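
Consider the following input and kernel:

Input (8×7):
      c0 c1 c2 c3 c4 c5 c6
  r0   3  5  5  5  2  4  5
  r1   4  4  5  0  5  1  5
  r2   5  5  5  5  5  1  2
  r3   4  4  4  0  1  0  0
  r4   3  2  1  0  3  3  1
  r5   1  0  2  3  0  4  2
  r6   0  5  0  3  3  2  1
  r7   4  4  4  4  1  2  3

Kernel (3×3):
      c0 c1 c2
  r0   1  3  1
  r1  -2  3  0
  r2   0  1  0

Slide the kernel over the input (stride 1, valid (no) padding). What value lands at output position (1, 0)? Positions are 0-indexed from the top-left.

30

The receptive field on the input at this output position is [4 4 5 / 5 5 5 / 4 4 4]. Elementwise product with the kernel and sum: 4·1 + 4·3 + 5·1 + 5·-2 + 5·3 + 4·1.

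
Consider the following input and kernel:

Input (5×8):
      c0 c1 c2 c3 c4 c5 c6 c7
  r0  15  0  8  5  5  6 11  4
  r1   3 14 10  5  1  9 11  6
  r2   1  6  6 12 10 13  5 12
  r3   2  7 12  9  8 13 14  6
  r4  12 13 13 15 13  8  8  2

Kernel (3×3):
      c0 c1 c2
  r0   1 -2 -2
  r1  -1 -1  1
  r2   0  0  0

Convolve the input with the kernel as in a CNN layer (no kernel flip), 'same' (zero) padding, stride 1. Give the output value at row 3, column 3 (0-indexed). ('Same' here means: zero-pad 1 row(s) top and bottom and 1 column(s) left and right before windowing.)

The receptive field on the zero-padded input at this output position is [6 12 10 / 12 9 8 / 13 15 13]. Elementwise product with the kernel and sum: 6·1 + 12·-2 + 10·-2 + 12·-1 + 9·-1 + 8·1.

-51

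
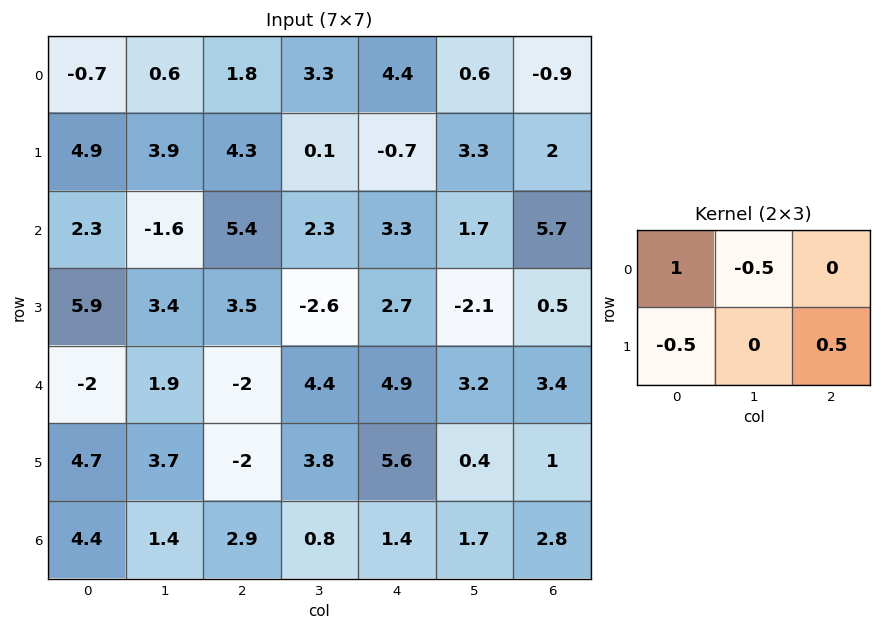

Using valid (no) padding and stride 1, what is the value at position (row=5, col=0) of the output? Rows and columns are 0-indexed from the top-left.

2.1

The receptive field on the input at this output position is [4.7 3.7 -2 / 4.4 1.4 2.9]. Elementwise product with the kernel and sum: 4.7·1 + 3.7·-0.5 + 4.4·-0.5 + 2.9·0.5.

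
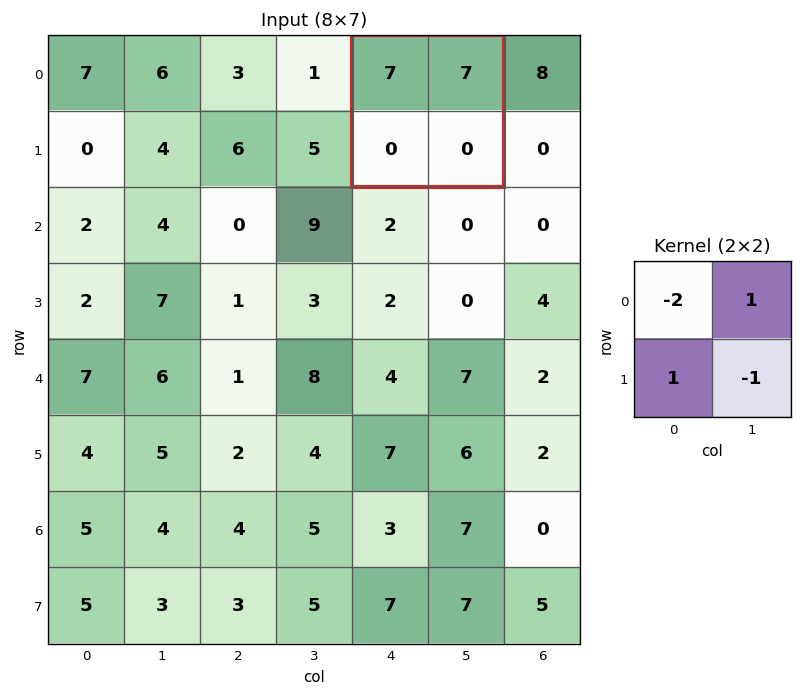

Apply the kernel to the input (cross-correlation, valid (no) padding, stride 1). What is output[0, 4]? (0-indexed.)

The receptive field on the input at this output position is [7 7 / 0 0]. Elementwise product with the kernel and sum: 7·-2 + 7·1 + 0·1 + 0·-1.

-7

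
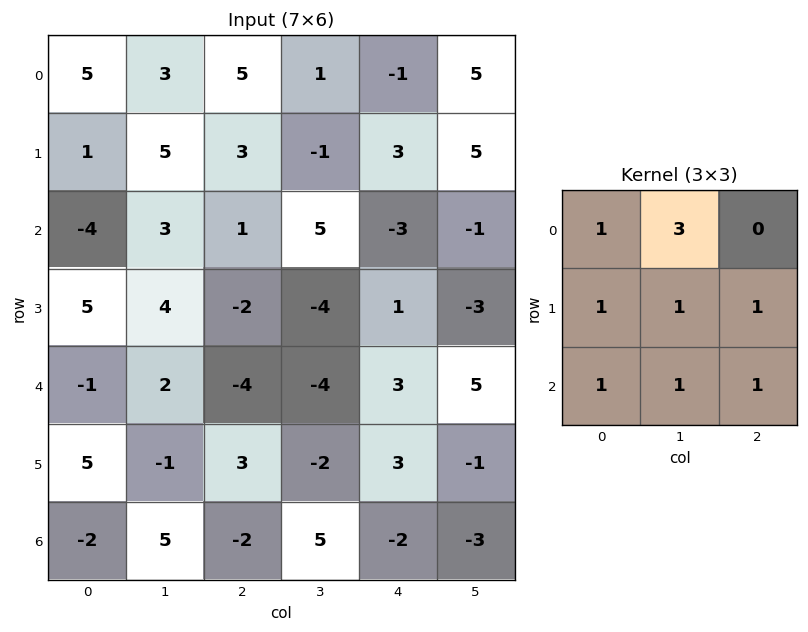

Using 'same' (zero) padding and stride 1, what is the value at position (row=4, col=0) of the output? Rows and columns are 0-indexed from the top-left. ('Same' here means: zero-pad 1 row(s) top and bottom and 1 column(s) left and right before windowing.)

20

The receptive field on the zero-padded input at this output position is [0 5 4 / 0 -1 2 / 0 5 -1]. Elementwise product with the kernel and sum: 0·1 + 5·3 + 0·1 + -1·1 + 2·1 + 0·1 + 5·1 + -1·1.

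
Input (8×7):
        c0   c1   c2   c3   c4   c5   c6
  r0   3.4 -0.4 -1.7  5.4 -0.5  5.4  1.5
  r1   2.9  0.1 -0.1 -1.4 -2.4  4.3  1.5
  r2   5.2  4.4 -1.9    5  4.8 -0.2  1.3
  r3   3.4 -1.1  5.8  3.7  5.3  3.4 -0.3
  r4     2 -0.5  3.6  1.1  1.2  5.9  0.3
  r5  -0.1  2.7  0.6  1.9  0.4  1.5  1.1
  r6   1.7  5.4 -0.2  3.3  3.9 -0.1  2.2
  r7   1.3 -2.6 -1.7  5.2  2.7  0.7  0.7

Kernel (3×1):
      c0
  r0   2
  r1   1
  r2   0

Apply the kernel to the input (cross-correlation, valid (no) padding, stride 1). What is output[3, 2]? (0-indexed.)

The receptive field on the input at this output position is [5.8 / 3.6 / 0.6]. Elementwise product with the kernel and sum: 5.8·2 + 3.6·1.

15.2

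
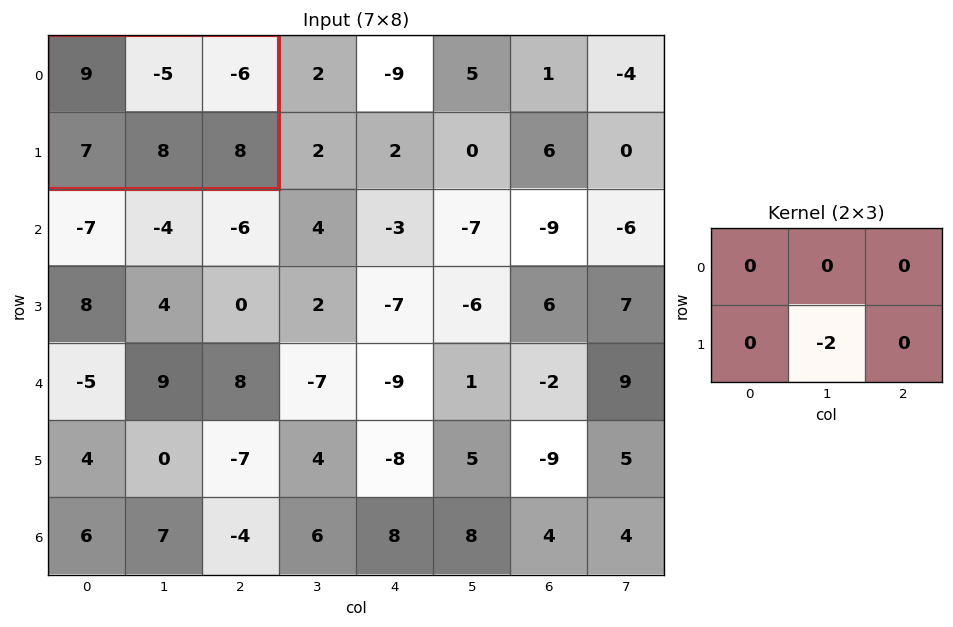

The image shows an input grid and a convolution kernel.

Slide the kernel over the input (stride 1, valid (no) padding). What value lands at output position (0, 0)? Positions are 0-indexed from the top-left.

The receptive field on the input at this output position is [9 -5 -6 / 7 8 8]. Elementwise product with the kernel and sum: 8·-2.

-16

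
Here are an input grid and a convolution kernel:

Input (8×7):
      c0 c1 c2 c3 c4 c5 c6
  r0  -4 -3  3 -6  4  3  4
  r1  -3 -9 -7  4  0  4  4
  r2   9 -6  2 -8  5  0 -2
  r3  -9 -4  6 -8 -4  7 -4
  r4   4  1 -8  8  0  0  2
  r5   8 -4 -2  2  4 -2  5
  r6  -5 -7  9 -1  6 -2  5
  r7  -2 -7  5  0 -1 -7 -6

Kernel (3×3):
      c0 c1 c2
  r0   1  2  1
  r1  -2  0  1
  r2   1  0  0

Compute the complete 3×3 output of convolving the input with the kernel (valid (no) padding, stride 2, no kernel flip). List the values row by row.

1 11 23
27 -33 7
-25 25 5

Output[0,0]: The receptive field on the input at this output position is [-4 -3 3 / -3 -9 -7 / 9 -6 2]. Elementwise product with the kernel and sum: -4·1 + -3·2 + 3·1 + -3·-2 + -7·1 + 9·1.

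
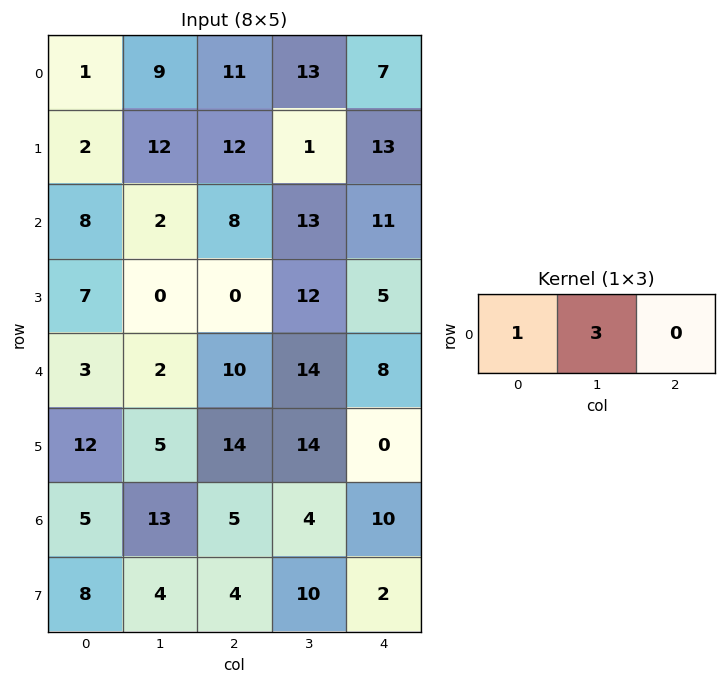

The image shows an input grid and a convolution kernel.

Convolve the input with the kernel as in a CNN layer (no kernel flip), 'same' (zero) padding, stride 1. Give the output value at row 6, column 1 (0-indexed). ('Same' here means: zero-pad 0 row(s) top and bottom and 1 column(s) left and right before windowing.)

44

The receptive field on the zero-padded input at this output position is [5 13 5]. Elementwise product with the kernel and sum: 5·1 + 13·3.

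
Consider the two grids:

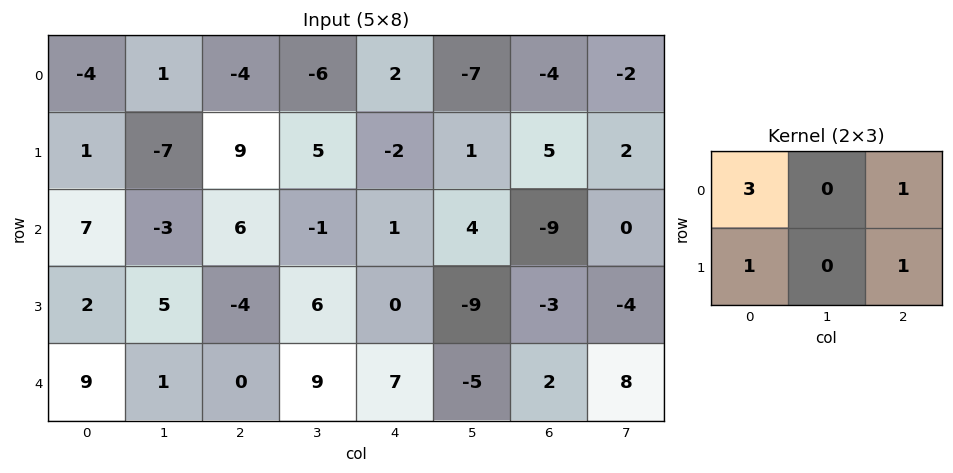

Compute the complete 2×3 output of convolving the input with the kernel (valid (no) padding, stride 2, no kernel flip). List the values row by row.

Output[0,0]: The receptive field on the input at this output position is [-4 1 -4 / 1 -7 9]. Elementwise product with the kernel and sum: -4·3 + -4·1 + 1·1 + 9·1.

-6 -3 5
25 15 -9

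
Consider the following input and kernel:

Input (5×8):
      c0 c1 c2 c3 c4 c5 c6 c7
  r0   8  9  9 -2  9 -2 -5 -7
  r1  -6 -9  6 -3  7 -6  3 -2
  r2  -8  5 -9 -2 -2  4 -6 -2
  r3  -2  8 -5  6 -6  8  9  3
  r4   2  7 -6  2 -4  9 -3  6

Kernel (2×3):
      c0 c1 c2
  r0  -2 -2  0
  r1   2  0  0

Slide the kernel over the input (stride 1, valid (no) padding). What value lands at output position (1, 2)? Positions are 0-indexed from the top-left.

The receptive field on the input at this output position is [6 -3 7 / -9 -2 -2]. Elementwise product with the kernel and sum: 6·-2 + -3·-2 + -9·2.

-24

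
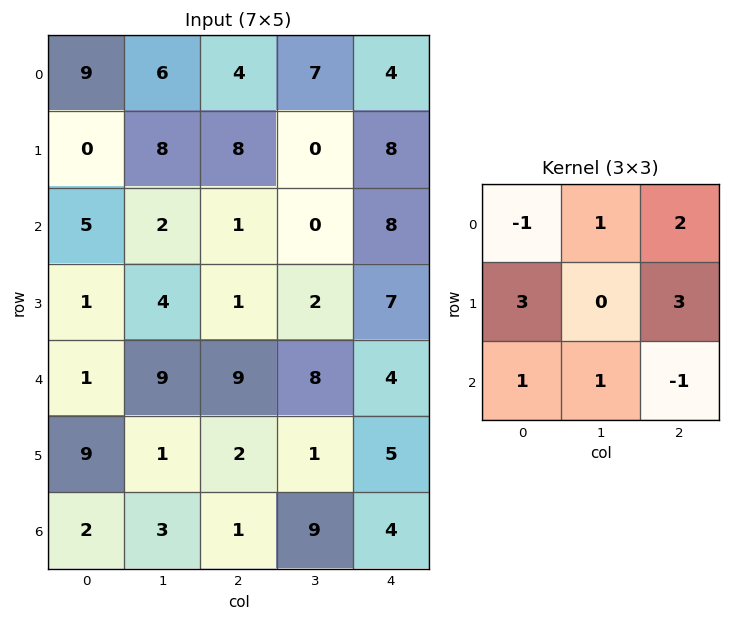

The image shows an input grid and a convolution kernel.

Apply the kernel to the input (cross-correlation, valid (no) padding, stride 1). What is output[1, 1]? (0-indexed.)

9

The receptive field on the input at this output position is [8 8 0 / 2 1 0 / 4 1 2]. Elementwise product with the kernel and sum: 8·-1 + 8·1 + 0·2 + 2·3 + 0·3 + 4·1 + 1·1 + 2·-1.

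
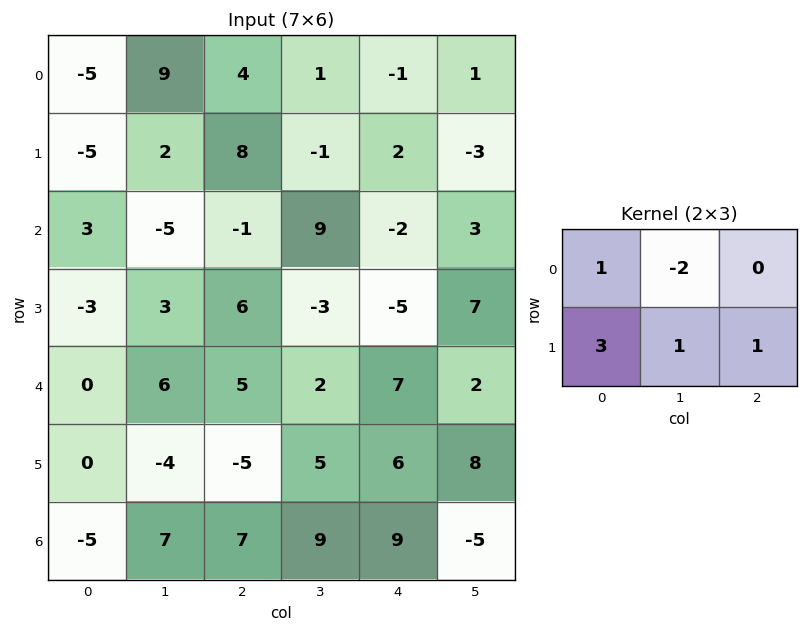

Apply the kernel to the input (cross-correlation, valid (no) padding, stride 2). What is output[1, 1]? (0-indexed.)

The receptive field on the input at this output position is [-1 9 -2 / 6 -3 -5]. Elementwise product with the kernel and sum: -1·1 + 9·-2 + 6·3 + -3·1 + -5·1.

-9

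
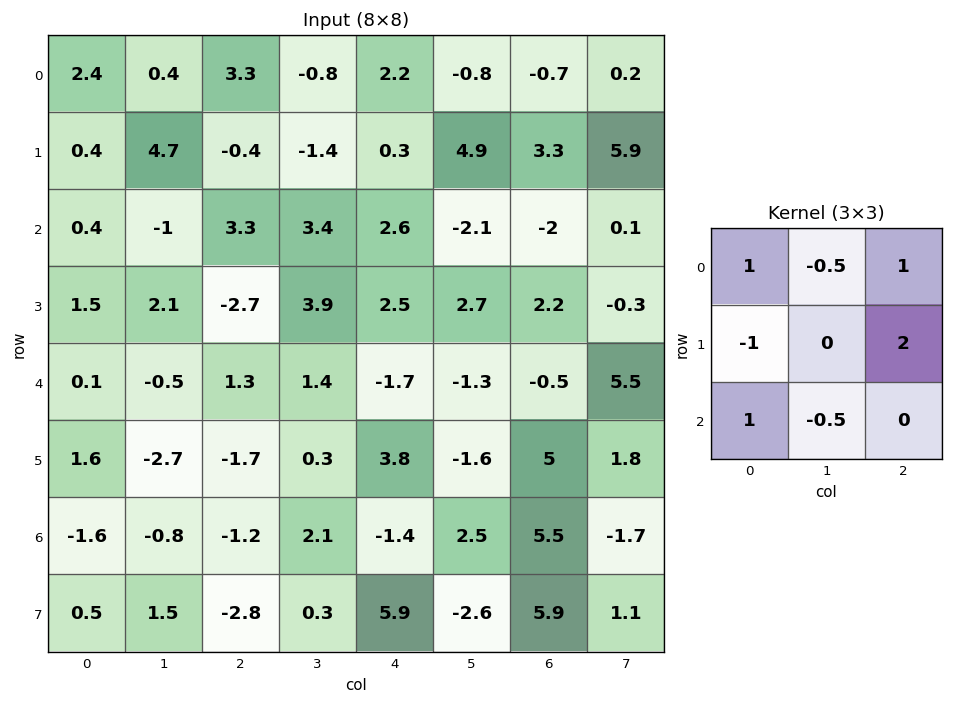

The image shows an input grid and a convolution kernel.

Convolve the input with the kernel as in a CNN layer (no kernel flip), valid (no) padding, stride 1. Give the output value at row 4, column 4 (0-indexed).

The receptive field on the input at this output position is [-1.7 -1.3 -0.5 / 3.8 -1.6 5 / -1.4 2.5 5.5]. Elementwise product with the kernel and sum: -1.7·1 + -1.3·-0.5 + -0.5·1 + 3.8·-1 + 5·2 + -1.4·1 + 2.5·-0.5.

2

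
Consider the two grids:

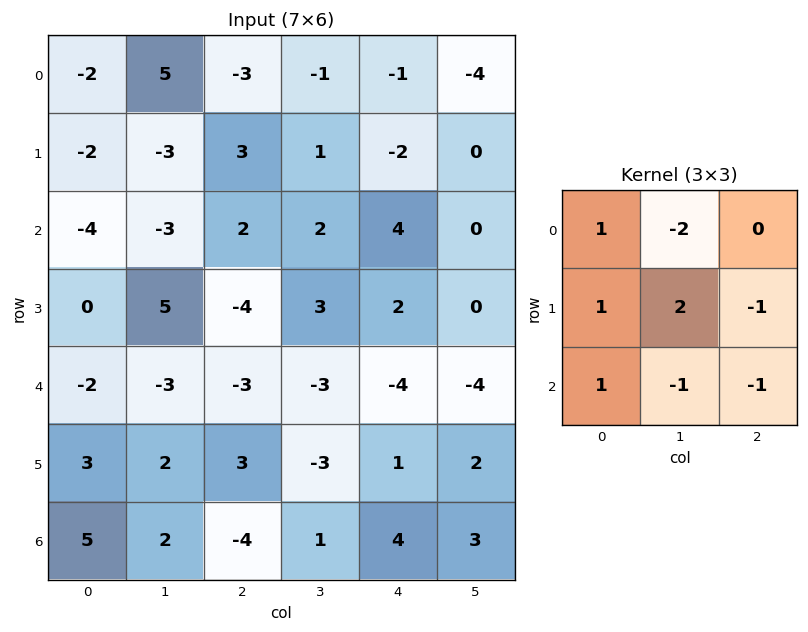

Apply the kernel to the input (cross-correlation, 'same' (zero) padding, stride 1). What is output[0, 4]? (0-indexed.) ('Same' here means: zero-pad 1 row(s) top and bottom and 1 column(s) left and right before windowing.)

The receptive field on the zero-padded input at this output position is [0 0 0 / -1 -1 -4 / 1 -2 0]. Elementwise product with the kernel and sum: 0·1 + 0·-2 + -1·1 + -1·2 + -4·-1 + 1·1 + -2·-1 + 0·-1.

4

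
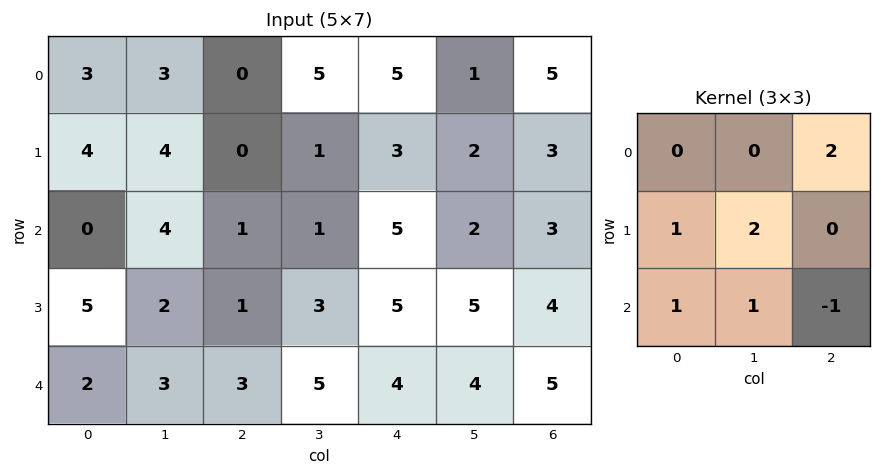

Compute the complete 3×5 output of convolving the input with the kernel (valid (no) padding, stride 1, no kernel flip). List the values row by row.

Output[0,0]: The receptive field on the input at this output position is [3 3 0 / 4 4 0 / 0 4 1]. Elementwise product with the kernel and sum: 0·2 + 4·1 + 4·2 + 0·1 + 4·1 + 1·-1.
Output[0,1]: The receptive field on the input at this output position is [3 0 5 / 4 0 1 / 4 1 1]. Elementwise product with the kernel and sum: 5·2 + 4·1 + 0·2 + 4·1 + 1·1 + 1·-1.

15 18 9 13 21
14 8 8 18 21
13 7 21 22 24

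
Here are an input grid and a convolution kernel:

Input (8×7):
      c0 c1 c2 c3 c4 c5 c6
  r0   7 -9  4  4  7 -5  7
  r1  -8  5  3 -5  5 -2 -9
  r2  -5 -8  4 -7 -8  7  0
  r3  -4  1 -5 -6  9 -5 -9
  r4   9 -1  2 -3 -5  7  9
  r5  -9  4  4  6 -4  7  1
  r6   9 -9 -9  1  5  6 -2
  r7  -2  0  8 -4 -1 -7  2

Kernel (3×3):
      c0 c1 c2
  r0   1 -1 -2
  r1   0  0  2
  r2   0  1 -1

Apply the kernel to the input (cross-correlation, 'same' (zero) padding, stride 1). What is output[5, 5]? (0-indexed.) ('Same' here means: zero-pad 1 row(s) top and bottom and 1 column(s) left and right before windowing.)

The receptive field on the zero-padded input at this output position is [-5 7 9 / -4 7 1 / 5 6 -2]. Elementwise product with the kernel and sum: -5·1 + 7·-1 + 9·-2 + 1·2 + 6·1 + -2·-1.

-20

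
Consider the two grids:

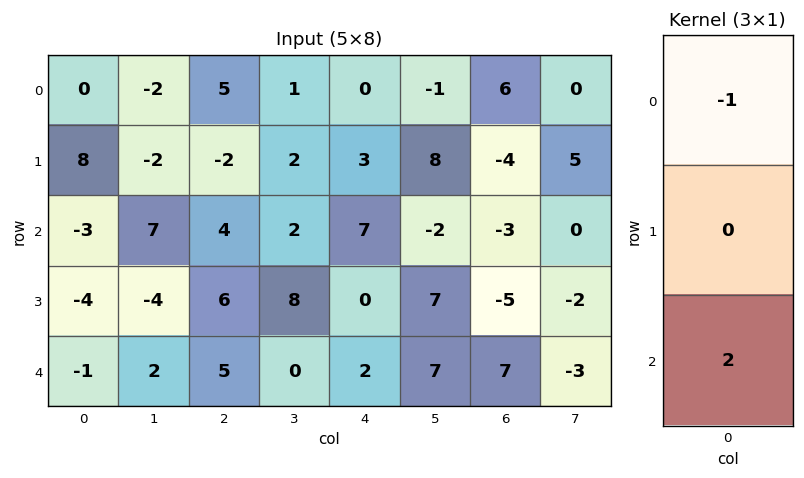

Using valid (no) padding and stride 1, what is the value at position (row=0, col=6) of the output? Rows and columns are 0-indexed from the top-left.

The receptive field on the input at this output position is [6 / -4 / -3]. Elementwise product with the kernel and sum: 6·-1 + -3·2.

-12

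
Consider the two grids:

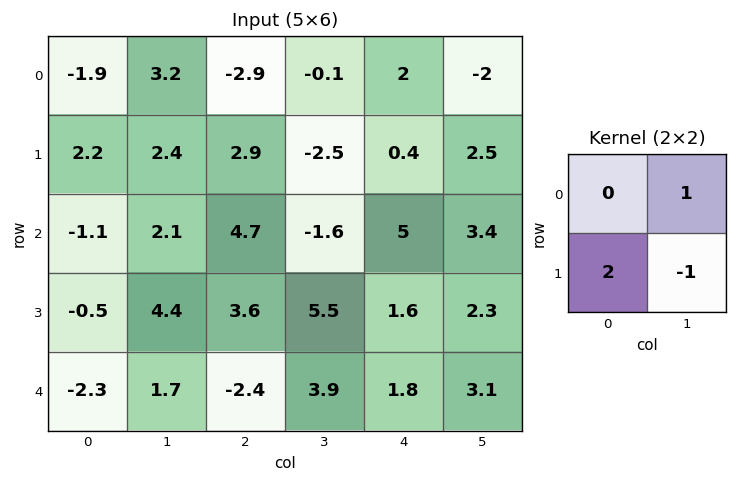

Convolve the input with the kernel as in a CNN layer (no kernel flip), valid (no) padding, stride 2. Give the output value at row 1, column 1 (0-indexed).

0.1

The receptive field on the input at this output position is [4.7 -1.6 / 3.6 5.5]. Elementwise product with the kernel and sum: -1.6·1 + 3.6·2 + 5.5·-1.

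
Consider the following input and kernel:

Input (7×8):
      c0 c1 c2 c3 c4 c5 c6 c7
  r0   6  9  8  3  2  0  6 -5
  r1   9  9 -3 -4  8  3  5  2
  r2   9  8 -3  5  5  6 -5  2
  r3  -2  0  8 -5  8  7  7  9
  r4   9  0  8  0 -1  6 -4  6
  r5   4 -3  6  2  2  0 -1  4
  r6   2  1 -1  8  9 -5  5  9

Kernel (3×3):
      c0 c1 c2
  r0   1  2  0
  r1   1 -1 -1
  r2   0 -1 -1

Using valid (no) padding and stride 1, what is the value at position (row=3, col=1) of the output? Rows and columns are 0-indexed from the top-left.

0

The receptive field on the input at this output position is [0 8 -5 / 0 8 0 / -3 6 2]. Elementwise product with the kernel and sum: 0·1 + 8·2 + 0·1 + 8·-1 + 0·-1 + 6·-1 + 2·-1.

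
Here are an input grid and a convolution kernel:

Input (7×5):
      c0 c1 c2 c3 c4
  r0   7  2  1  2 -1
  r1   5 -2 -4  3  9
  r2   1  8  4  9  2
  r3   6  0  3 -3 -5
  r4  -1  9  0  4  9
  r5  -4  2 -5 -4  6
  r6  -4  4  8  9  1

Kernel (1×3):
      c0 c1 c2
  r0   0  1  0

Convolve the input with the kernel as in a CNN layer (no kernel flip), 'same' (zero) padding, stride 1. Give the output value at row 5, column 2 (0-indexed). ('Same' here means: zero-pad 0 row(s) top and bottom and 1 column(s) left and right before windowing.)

The receptive field on the zero-padded input at this output position is [2 -5 -4]. Elementwise product with the kernel and sum: -5·1.

-5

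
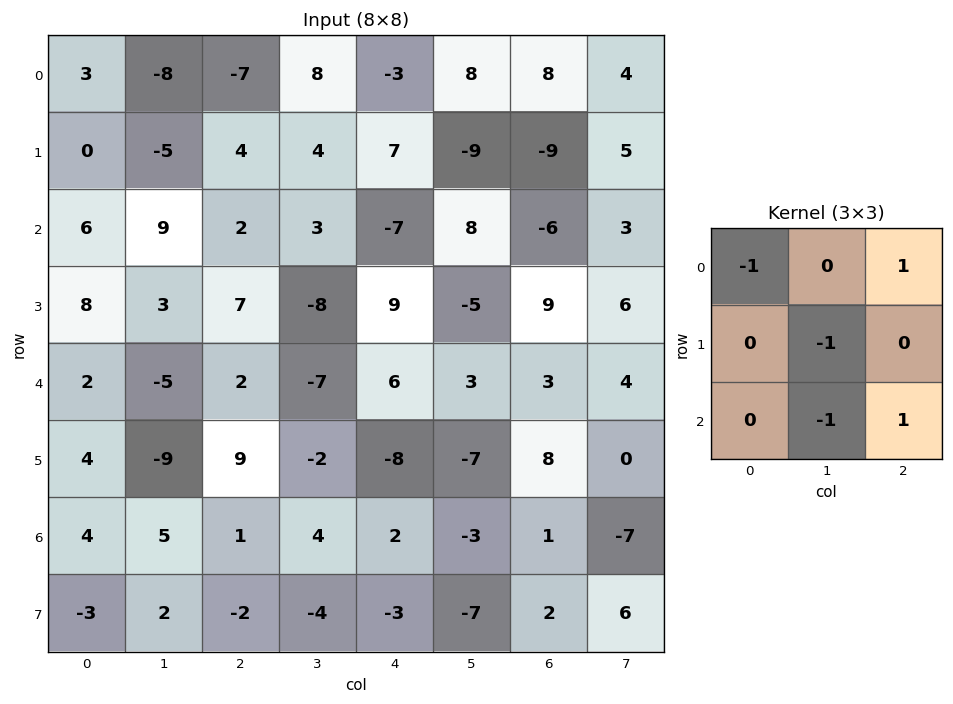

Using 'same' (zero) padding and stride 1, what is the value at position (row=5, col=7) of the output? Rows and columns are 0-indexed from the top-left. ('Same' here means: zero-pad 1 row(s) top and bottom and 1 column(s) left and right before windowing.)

The receptive field on the zero-padded input at this output position is [3 4 0 / 8 0 0 / 1 -7 0]. Elementwise product with the kernel and sum: 3·-1 + 0·1 + 0·-1 + -7·-1 + 0·1.

4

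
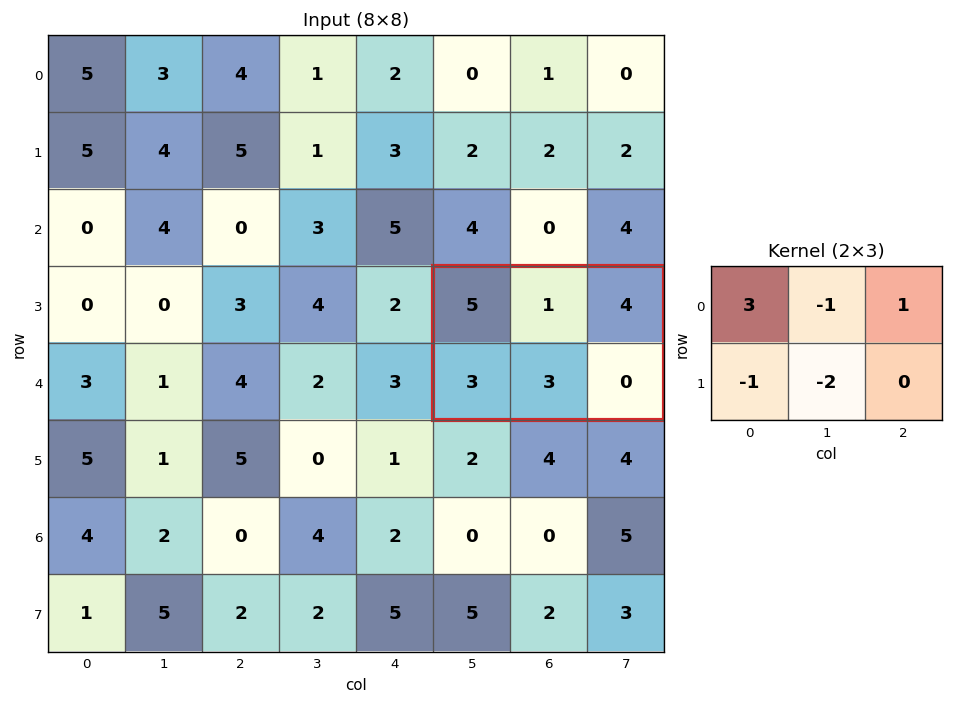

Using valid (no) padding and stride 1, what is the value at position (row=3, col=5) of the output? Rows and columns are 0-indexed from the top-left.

9

The receptive field on the input at this output position is [5 1 4 / 3 3 0]. Elementwise product with the kernel and sum: 5·3 + 1·-1 + 4·1 + 3·-1 + 3·-2.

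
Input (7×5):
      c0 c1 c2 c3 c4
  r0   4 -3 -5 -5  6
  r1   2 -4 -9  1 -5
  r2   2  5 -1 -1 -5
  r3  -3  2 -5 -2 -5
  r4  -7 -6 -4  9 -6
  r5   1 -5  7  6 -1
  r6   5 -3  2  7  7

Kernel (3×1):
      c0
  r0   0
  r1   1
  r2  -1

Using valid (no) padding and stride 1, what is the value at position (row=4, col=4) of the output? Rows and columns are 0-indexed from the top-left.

The receptive field on the input at this output position is [-6 / -1 / 7]. Elementwise product with the kernel and sum: -1·1 + 7·-1.

-8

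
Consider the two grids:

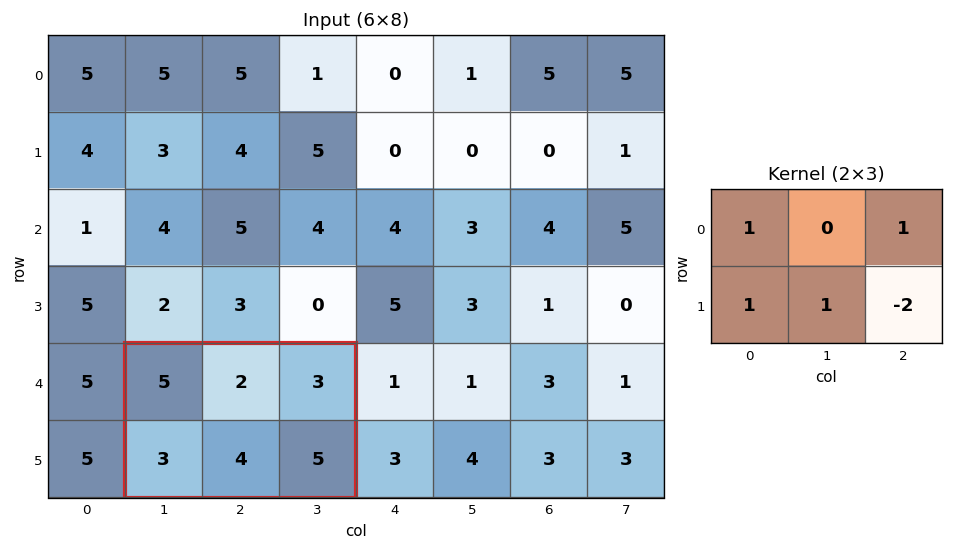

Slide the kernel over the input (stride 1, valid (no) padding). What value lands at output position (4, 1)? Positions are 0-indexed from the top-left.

The receptive field on the input at this output position is [5 2 3 / 3 4 5]. Elementwise product with the kernel and sum: 5·1 + 3·1 + 3·1 + 4·1 + 5·-2.

5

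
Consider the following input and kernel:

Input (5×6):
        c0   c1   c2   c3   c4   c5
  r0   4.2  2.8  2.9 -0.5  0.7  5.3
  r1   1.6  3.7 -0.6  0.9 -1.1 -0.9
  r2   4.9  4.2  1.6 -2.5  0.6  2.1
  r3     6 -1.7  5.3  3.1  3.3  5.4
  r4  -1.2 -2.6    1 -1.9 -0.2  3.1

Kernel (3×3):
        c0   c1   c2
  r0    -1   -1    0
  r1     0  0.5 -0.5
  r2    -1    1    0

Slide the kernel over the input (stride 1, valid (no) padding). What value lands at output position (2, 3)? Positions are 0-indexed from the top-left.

The receptive field on the input at this output position is [-2.5 0.6 2.1 / 3.1 3.3 5.4 / -1.9 -0.2 3.1]. Elementwise product with the kernel and sum: -2.5·-1 + 0.6·-1 + 3.3·0.5 + 5.4·-0.5 + -1.9·-1 + -0.2·1.

2.55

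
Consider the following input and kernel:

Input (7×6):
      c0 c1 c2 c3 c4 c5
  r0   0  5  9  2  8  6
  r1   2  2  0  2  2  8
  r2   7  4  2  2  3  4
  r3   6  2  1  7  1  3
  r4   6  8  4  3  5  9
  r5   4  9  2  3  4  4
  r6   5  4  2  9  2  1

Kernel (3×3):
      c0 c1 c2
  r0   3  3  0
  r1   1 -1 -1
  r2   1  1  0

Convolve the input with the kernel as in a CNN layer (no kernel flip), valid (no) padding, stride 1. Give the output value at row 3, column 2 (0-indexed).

25

The receptive field on the input at this output position is [1 7 1 / 4 3 5 / 2 3 4]. Elementwise product with the kernel and sum: 1·3 + 7·3 + 4·1 + 3·-1 + 5·-1 + 2·1 + 3·1.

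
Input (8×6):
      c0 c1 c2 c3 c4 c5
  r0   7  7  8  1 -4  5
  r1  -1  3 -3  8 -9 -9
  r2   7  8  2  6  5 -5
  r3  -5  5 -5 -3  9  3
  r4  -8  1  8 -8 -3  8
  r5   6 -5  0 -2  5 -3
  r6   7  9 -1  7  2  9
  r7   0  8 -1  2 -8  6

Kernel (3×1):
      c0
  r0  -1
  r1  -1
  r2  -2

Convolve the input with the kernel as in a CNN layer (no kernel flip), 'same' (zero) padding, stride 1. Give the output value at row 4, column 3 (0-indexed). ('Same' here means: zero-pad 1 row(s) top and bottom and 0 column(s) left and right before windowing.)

15

The receptive field on the zero-padded input at this output position is [-3 / -8 / -2]. Elementwise product with the kernel and sum: -3·-1 + -8·-1 + -2·-2.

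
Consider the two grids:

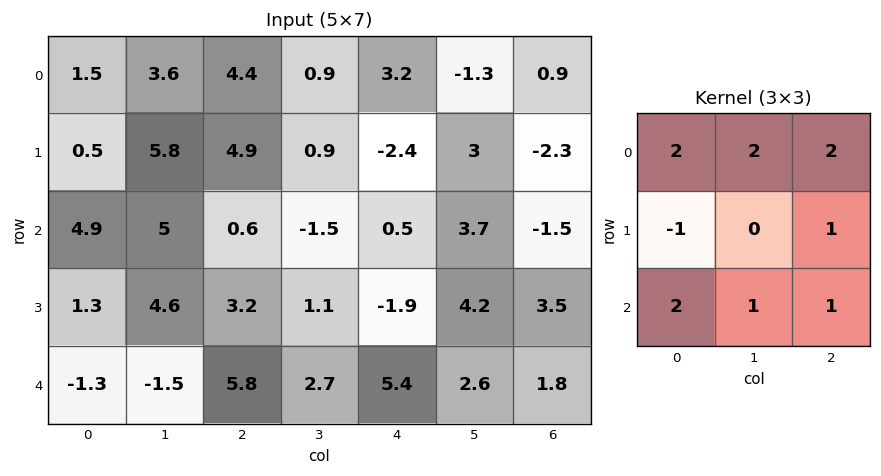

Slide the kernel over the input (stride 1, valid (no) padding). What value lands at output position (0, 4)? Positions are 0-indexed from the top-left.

8.9

The receptive field on the input at this output position is [3.2 -1.3 0.9 / -2.4 3 -2.3 / 0.5 3.7 -1.5]. Elementwise product with the kernel and sum: 3.2·2 + -1.3·2 + 0.9·2 + -2.4·-1 + -2.3·1 + 0.5·2 + 3.7·1 + -1.5·1.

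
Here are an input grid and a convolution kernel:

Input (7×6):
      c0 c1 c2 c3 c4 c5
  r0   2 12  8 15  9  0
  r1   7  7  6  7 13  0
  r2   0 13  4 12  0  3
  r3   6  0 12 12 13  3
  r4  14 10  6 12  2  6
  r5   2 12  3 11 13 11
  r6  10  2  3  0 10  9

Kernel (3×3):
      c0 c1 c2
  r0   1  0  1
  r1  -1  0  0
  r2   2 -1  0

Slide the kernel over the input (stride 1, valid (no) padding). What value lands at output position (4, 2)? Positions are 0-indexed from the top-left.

The receptive field on the input at this output position is [6 12 2 / 3 11 13 / 3 0 10]. Elementwise product with the kernel and sum: 6·1 + 2·1 + 3·-1 + 3·2 + 0·-1.

11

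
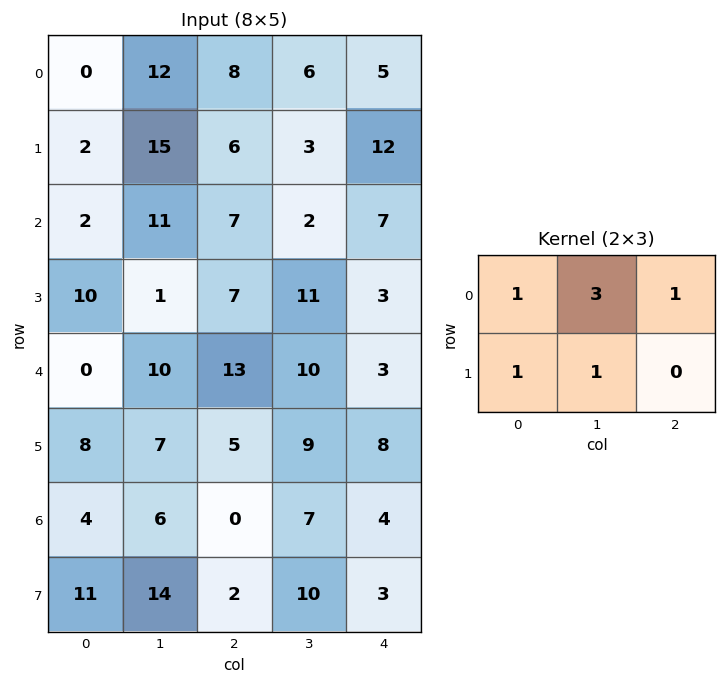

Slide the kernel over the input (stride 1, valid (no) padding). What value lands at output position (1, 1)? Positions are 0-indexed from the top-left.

54

The receptive field on the input at this output position is [15 6 3 / 11 7 2]. Elementwise product with the kernel and sum: 15·1 + 6·3 + 3·1 + 11·1 + 7·1.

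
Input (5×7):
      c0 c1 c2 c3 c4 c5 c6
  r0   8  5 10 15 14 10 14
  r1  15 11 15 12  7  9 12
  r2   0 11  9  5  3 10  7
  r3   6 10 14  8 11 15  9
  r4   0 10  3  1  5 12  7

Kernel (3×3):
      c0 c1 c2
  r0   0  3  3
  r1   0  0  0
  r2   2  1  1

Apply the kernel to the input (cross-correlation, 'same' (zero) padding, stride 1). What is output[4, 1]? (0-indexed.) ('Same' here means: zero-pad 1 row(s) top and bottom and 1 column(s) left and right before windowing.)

72

The receptive field on the zero-padded input at this output position is [6 10 14 / 0 10 3 / 0 0 0]. Elementwise product with the kernel and sum: 10·3 + 14·3 + 0·2 + 0·1 + 0·1.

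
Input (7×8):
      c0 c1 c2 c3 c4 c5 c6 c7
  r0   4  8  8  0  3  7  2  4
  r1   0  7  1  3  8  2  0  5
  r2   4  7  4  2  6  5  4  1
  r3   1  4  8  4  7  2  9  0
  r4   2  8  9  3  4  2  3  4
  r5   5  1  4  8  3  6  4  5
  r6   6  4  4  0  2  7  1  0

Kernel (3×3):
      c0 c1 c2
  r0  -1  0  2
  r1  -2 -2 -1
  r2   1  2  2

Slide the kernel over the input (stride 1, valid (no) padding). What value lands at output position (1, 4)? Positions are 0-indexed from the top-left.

The receptive field on the input at this output position is [8 2 0 / 6 5 4 / 7 2 9]. Elementwise product with the kernel and sum: 8·-1 + 0·2 + 6·-2 + 5·-2 + 4·-1 + 7·1 + 2·2 + 9·2.

-5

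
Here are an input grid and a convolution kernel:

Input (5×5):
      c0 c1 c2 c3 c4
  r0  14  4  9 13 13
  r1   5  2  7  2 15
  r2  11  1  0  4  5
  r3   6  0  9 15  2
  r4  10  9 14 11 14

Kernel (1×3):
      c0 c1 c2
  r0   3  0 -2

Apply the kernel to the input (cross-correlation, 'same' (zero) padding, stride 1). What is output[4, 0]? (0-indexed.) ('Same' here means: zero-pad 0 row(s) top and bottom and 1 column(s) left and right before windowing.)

-18

The receptive field on the zero-padded input at this output position is [0 10 9]. Elementwise product with the kernel and sum: 0·3 + 9·-2.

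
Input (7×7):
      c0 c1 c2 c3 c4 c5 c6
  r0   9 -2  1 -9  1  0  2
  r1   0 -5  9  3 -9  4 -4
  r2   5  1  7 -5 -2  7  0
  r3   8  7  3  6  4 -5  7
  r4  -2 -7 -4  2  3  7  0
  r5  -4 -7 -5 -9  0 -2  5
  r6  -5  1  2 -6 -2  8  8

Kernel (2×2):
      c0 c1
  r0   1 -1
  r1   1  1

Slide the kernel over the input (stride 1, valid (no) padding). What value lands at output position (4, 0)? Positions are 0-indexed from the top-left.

The receptive field on the input at this output position is [-2 -7 / -4 -7]. Elementwise product with the kernel and sum: -2·1 + -7·-1 + -4·1 + -7·1.

-6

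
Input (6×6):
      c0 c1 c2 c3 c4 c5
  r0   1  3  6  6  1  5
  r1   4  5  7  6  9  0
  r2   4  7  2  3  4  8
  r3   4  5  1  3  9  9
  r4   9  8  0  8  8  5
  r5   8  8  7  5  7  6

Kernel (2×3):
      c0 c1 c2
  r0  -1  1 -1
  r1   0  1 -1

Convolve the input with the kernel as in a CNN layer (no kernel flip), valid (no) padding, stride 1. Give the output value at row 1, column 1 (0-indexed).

The receptive field on the input at this output position is [5 7 6 / 7 2 3]. Elementwise product with the kernel and sum: 5·-1 + 7·1 + 6·-1 + 2·1 + 3·-1.

-5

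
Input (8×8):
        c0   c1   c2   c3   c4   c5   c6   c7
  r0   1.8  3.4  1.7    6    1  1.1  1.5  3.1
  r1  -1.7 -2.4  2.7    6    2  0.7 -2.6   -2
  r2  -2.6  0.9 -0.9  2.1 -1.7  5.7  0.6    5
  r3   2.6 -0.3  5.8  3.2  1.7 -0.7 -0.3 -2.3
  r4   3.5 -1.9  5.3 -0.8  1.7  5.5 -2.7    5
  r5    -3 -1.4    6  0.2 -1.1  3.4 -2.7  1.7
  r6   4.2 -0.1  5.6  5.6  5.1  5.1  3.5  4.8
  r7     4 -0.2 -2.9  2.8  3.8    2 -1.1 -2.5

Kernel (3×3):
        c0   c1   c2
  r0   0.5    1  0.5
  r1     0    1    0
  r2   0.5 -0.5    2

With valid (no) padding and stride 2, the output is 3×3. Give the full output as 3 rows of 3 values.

Output[0,0]: The receptive field on the input at this output position is [1.8 3.4 1.7 / -1.7 -2.4 2.7 / -2.6 0.9 -0.9]. Elementwise product with the kernel and sum: 1.8·0.5 + 3.4·1 + 1.7·0.5 + -2.4·1 + -2.6·0.5 + 0.9·-0.5 + -0.9·2.
Output[0,1]: The receptive field on the input at this output position is [1.7 6 1 / 2.7 6 2 / -0.9 2.1 -1.7]. Elementwise product with the kernel and sum: 1.7·0.5 + 6·1 + 1·0.5 + 6·1 + -0.9·0.5 + 2.1·-0.5 + -1.7·2.

-0.8 8.45 0.55
12.15 10.45 -2.85
14.45 13.1 15.4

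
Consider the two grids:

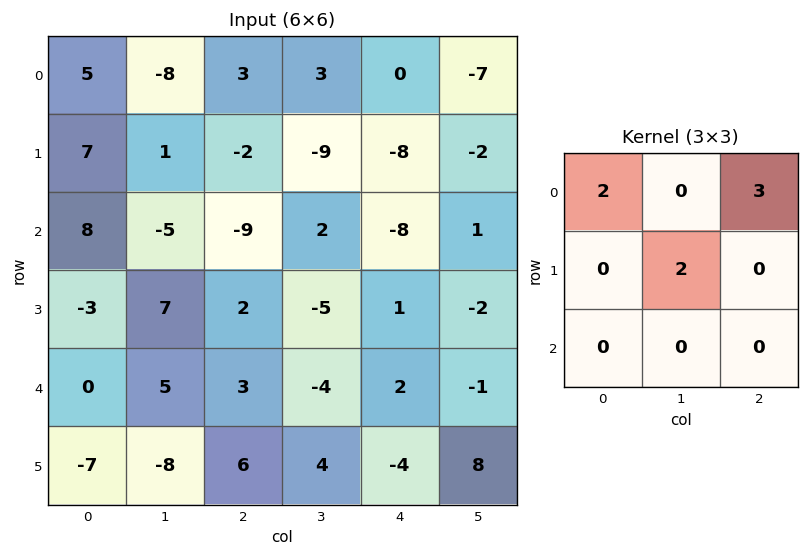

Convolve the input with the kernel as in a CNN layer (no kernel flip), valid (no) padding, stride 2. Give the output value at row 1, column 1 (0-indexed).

-52

The receptive field on the input at this output position is [-9 2 -8 / 2 -5 1 / 3 -4 2]. Elementwise product with the kernel and sum: -9·2 + -8·3 + -5·2.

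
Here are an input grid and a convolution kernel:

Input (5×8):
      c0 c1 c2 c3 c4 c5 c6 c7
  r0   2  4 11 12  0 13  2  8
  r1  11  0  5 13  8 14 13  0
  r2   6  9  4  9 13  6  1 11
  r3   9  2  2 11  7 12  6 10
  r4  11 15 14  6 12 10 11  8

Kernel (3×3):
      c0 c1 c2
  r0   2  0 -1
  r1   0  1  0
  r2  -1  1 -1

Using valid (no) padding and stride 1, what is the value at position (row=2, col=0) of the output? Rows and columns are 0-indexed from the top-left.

The receptive field on the input at this output position is [6 9 4 / 9 2 2 / 11 15 14]. Elementwise product with the kernel and sum: 6·2 + 4·-1 + 2·1 + 11·-1 + 15·1 + 14·-1.

0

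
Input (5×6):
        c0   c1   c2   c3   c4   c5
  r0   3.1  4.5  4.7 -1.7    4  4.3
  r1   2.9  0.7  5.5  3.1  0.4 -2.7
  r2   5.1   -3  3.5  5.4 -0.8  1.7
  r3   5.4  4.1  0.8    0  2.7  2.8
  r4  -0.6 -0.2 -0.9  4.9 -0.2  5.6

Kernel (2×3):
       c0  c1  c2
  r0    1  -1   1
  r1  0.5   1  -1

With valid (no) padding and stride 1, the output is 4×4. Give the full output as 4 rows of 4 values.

-0.05 0.85 15.85 3.25
3.75 -5.1 10.75 0.2
17.6 1.75 -5 7.8
2.5 -2.6 8.15 -3.25

Output[0,0]: The receptive field on the input at this output position is [3.1 4.5 4.7 / 2.9 0.7 5.5]. Elementwise product with the kernel and sum: 3.1·1 + 4.5·-1 + 4.7·1 + 2.9·0.5 + 0.7·1 + 5.5·-1.
Output[0,1]: The receptive field on the input at this output position is [4.5 4.7 -1.7 / 0.7 5.5 3.1]. Elementwise product with the kernel and sum: 4.5·1 + 4.7·-1 + -1.7·1 + 0.7·0.5 + 5.5·1 + 3.1·-1.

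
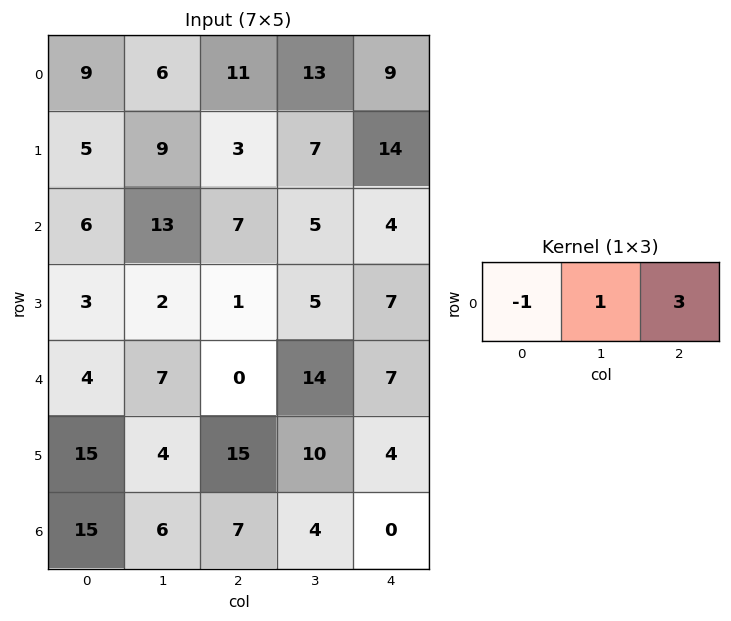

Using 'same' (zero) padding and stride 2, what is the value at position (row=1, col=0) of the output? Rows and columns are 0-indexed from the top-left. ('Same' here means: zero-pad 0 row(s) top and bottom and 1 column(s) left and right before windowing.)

45

The receptive field on the zero-padded input at this output position is [0 6 13]. Elementwise product with the kernel and sum: 0·-1 + 6·1 + 13·3.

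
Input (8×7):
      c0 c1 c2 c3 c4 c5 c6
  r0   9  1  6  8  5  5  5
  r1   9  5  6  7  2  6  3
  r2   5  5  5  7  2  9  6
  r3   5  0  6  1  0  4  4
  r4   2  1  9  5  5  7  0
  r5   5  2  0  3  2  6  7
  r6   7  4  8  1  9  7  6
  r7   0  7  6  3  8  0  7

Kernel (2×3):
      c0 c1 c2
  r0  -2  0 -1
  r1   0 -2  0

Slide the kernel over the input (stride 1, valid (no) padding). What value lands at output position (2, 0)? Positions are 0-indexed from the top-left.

The receptive field on the input at this output position is [5 5 5 / 5 0 6]. Elementwise product with the kernel and sum: 5·-2 + 5·-1 + 0·-2.

-15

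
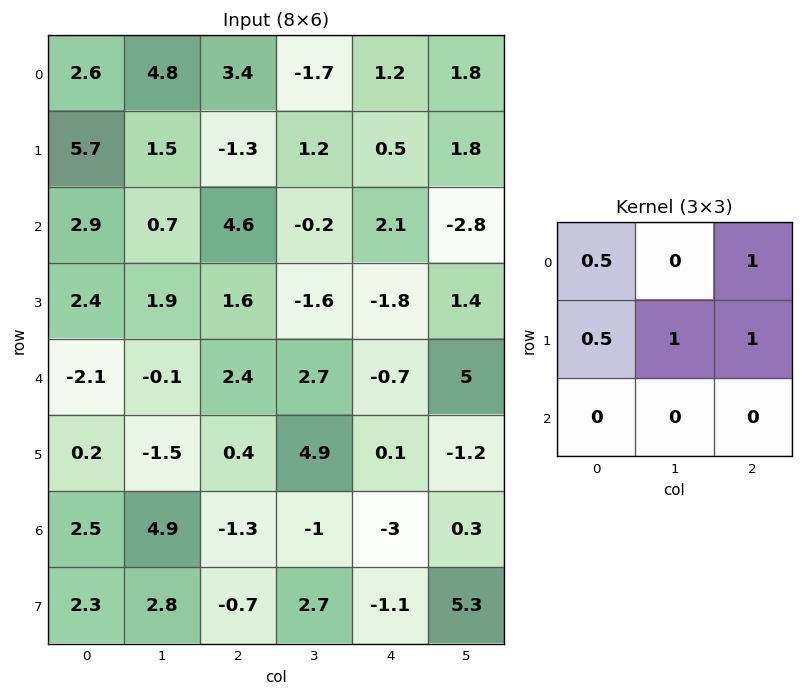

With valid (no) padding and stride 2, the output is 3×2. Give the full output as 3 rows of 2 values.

Output[0,0]: The receptive field on the input at this output position is [2.6 4.8 3.4 / 5.7 1.5 -1.3 / 2.9 0.7 4.6]. Elementwise product with the kernel and sum: 2.6·0.5 + 3.4·1 + 5.7·0.5 + 1.5·1 + -1.3·1.
Output[0,1]: The receptive field on the input at this output position is [3.4 -1.7 1.2 / -1.3 1.2 0.5 / 4.6 -0.2 2.1]. Elementwise product with the kernel and sum: 3.4·0.5 + 1.2·1 + -1.3·0.5 + 1.2·1 + 0.5·1.

7.75 3.95
10.75 1.8
0.35 5.7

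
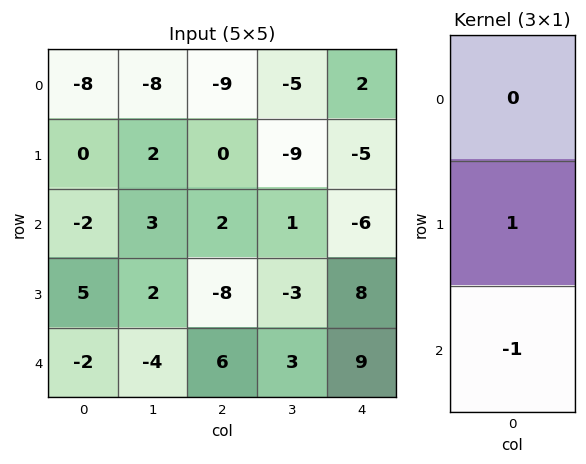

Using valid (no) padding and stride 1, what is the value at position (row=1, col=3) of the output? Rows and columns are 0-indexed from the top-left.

The receptive field on the input at this output position is [-9 / 1 / -3]. Elementwise product with the kernel and sum: 1·1 + -3·-1.

4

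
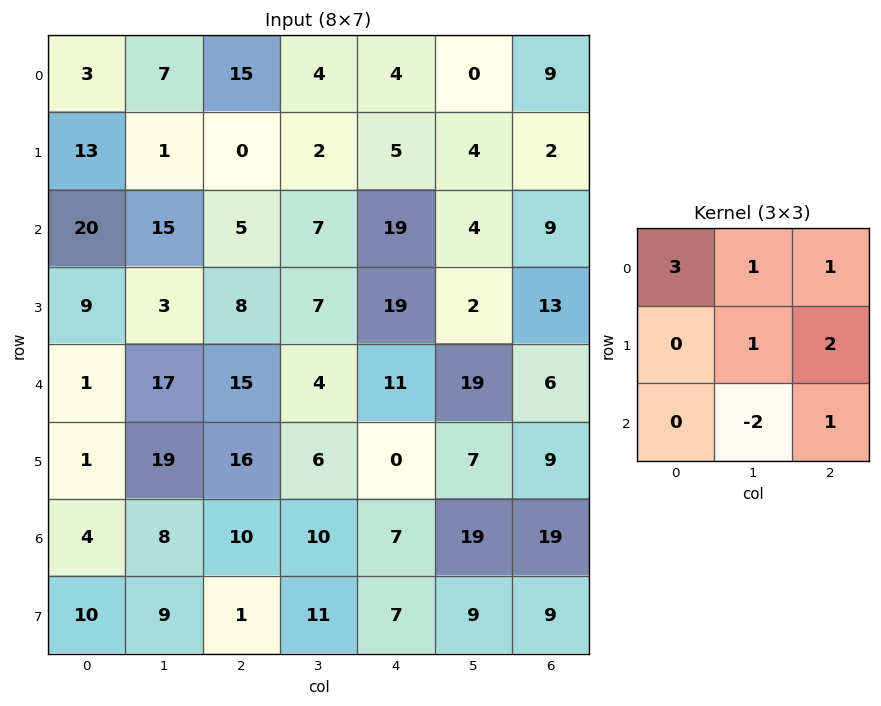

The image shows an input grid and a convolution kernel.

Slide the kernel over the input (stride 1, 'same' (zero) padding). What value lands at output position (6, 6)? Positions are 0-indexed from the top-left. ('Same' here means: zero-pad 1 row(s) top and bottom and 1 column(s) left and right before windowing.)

31

The receptive field on the zero-padded input at this output position is [7 9 0 / 19 19 0 / 9 9 0]. Elementwise product with the kernel and sum: 7·3 + 9·1 + 0·1 + 19·1 + 0·2 + 9·-2 + 0·1.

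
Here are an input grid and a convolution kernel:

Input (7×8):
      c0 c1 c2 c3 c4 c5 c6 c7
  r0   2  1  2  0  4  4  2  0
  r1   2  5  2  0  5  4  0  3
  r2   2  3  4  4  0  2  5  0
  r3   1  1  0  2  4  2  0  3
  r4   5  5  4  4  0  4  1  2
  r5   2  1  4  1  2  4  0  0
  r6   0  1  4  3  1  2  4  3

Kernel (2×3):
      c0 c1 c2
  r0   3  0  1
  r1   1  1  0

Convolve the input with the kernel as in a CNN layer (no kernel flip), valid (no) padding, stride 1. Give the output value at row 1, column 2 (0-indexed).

19

The receptive field on the input at this output position is [2 0 5 / 4 4 0]. Elementwise product with the kernel and sum: 2·3 + 5·1 + 4·1 + 4·1.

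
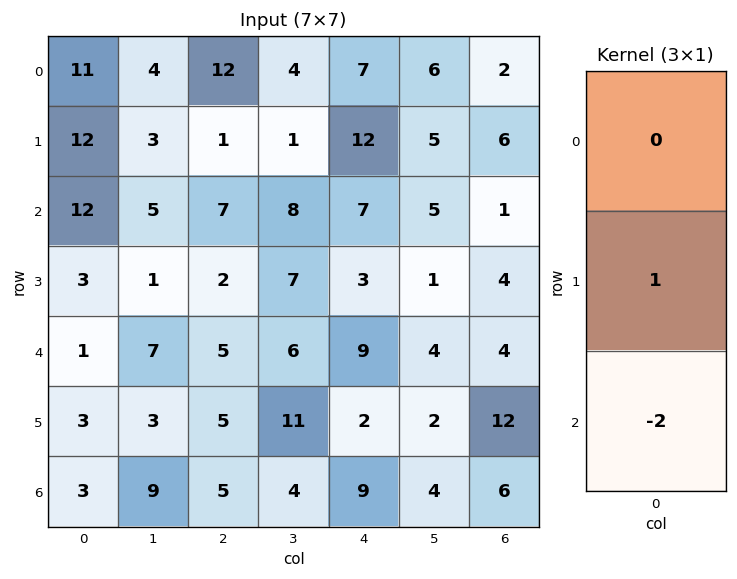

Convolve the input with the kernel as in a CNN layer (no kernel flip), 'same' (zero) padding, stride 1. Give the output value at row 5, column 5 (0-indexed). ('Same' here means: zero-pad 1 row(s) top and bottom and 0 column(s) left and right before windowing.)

The receptive field on the zero-padded input at this output position is [4 / 2 / 4]. Elementwise product with the kernel and sum: 2·1 + 4·-2.

-6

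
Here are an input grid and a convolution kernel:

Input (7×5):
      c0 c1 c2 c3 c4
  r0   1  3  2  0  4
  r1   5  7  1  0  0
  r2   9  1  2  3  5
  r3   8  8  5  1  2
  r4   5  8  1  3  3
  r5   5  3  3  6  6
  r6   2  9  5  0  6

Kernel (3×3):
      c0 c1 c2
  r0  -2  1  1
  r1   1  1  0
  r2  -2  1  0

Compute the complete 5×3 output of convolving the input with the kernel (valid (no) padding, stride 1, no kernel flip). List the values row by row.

Output[0,0]: The receptive field on the input at this output position is [1 3 2 / 5 7 1 / 9 1 2]. Elementwise product with the kernel and sum: 1·-2 + 3·1 + 2·1 + 5·1 + 7·1 + 9·-2 + 1·1.
Output[0,1]: The receptive field on the input at this output position is [3 2 0 / 7 1 0 / 1 2 3]. Elementwise product with the kernel and sum: 3·-2 + 2·1 + 0·1 + 7·1 + 1·1 + 1·-2 + 2·1.

-2 4 0
0 -21 -6
-1 1 11
3 -4 -3
12 -19 3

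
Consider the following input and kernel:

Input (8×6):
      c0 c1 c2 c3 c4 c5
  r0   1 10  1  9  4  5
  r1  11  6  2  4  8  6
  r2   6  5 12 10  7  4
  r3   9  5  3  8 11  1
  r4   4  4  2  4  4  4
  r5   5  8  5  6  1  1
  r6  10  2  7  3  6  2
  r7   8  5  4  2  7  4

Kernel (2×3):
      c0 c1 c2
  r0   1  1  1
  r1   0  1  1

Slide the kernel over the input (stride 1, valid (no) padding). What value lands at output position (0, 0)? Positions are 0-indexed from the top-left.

20

The receptive field on the input at this output position is [1 10 1 / 11 6 2]. Elementwise product with the kernel and sum: 1·1 + 10·1 + 1·1 + 6·1 + 2·1.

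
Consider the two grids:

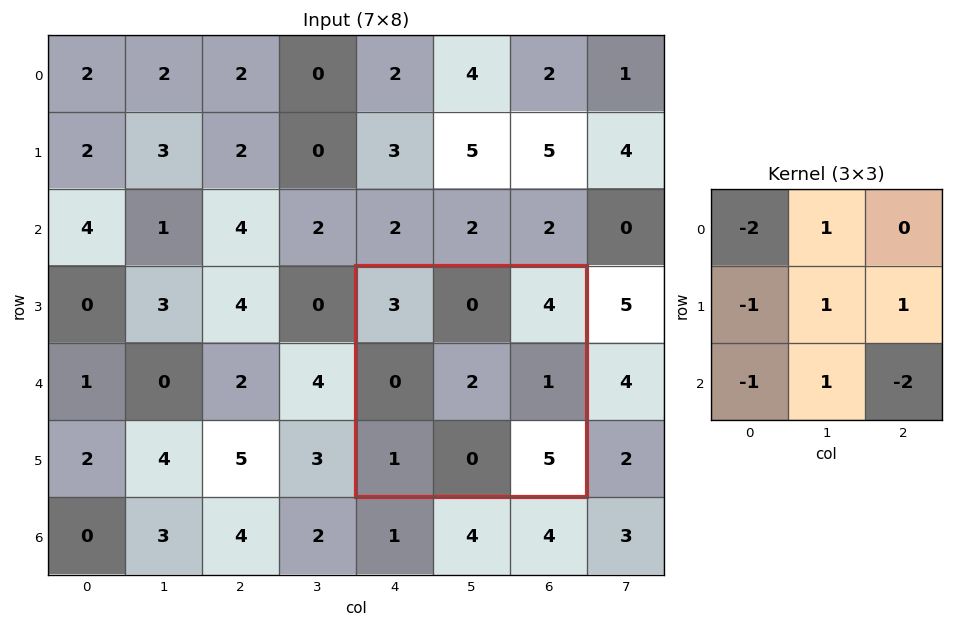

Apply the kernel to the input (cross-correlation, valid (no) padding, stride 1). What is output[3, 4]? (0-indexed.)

The receptive field on the input at this output position is [3 0 4 / 0 2 1 / 1 0 5]. Elementwise product with the kernel and sum: 3·-2 + 0·1 + 0·-1 + 2·1 + 1·1 + 1·-1 + 0·1 + 5·-2.

-14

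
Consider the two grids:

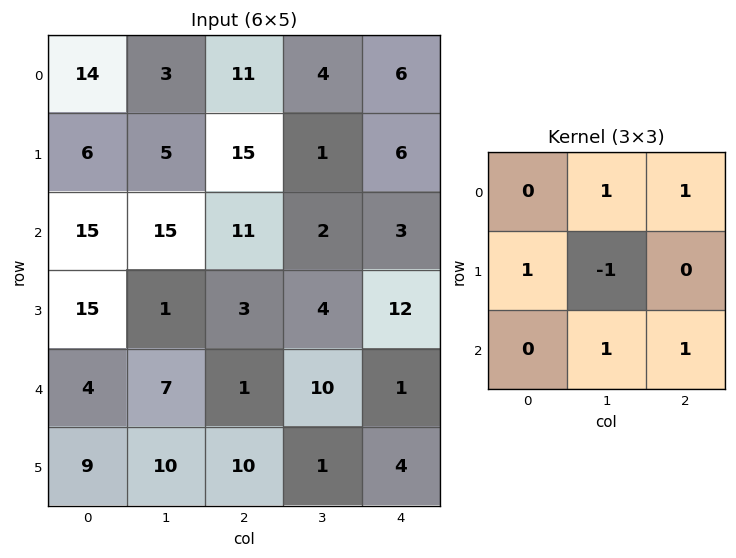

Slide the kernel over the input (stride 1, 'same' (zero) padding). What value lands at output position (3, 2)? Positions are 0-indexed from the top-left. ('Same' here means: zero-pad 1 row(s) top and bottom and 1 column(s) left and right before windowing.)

22

The receptive field on the zero-padded input at this output position is [15 11 2 / 1 3 4 / 7 1 10]. Elementwise product with the kernel and sum: 11·1 + 2·1 + 1·1 + 3·-1 + 1·1 + 10·1.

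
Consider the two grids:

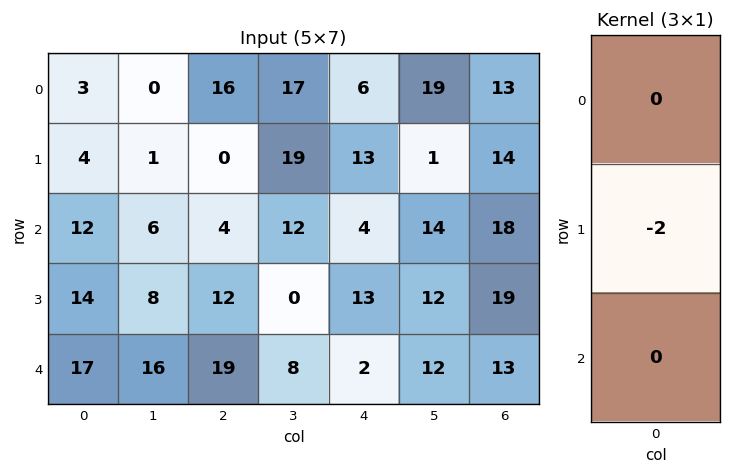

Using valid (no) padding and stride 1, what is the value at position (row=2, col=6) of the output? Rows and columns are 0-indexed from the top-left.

-38

The receptive field on the input at this output position is [18 / 19 / 13]. Elementwise product with the kernel and sum: 19·-2.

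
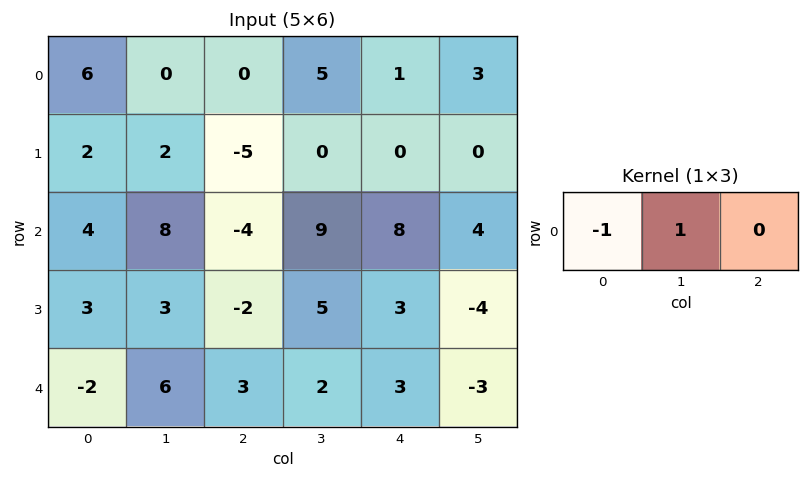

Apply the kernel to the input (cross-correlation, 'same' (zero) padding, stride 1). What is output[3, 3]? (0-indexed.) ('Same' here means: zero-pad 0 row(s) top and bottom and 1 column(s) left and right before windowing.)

The receptive field on the zero-padded input at this output position is [-2 5 3]. Elementwise product with the kernel and sum: -2·-1 + 5·1.

7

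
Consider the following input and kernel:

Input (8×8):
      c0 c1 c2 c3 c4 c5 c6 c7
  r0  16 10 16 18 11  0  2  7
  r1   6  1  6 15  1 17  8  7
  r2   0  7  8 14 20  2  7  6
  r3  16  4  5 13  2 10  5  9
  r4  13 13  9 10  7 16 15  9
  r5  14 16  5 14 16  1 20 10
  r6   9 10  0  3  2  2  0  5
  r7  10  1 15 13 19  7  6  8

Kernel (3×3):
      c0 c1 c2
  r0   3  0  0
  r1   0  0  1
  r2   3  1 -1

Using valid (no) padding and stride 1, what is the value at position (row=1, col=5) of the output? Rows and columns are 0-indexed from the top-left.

83

The receptive field on the input at this output position is [17 8 7 / 2 7 6 / 10 5 9]. Elementwise product with the kernel and sum: 17·3 + 6·1 + 10·3 + 5·1 + 9·-1.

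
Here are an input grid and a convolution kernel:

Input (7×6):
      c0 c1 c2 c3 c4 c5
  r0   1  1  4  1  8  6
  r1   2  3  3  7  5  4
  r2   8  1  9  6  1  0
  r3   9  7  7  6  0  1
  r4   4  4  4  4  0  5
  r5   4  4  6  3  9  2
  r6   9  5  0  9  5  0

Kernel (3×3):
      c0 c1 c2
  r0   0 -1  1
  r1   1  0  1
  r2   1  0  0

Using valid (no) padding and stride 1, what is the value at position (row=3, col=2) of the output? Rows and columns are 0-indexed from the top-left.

The receptive field on the input at this output position is [7 6 0 / 4 4 0 / 6 3 9]. Elementwise product with the kernel and sum: 6·-1 + 0·1 + 4·1 + 0·1 + 6·1.

4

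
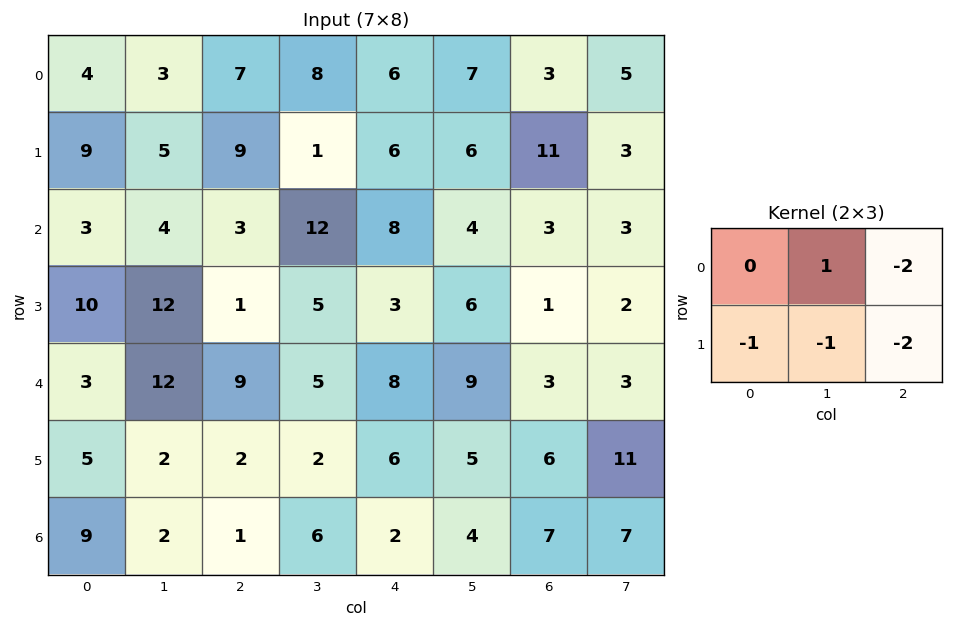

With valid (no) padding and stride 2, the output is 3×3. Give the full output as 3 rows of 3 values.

-43 -26 -33
-26 -16 -13
-17 -27 -20

Output[0,0]: The receptive field on the input at this output position is [4 3 7 / 9 5 9]. Elementwise product with the kernel and sum: 3·1 + 7·-2 + 9·-1 + 5·-1 + 9·-2.
Output[0,1]: The receptive field on the input at this output position is [7 8 6 / 9 1 6]. Elementwise product with the kernel and sum: 8·1 + 6·-2 + 9·-1 + 1·-1 + 6·-2.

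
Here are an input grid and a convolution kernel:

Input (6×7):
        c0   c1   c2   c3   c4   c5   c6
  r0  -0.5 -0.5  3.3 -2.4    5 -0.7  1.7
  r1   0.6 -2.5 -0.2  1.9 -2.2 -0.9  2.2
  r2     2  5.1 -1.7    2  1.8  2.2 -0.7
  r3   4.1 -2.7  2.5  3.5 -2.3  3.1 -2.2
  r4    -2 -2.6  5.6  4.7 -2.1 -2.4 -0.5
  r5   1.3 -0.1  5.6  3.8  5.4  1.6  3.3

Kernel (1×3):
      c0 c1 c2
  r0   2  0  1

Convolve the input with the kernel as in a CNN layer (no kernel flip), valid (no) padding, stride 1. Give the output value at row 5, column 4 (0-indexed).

14.1

The receptive field on the input at this output position is [5.4 1.6 3.3]. Elementwise product with the kernel and sum: 5.4·2 + 3.3·1.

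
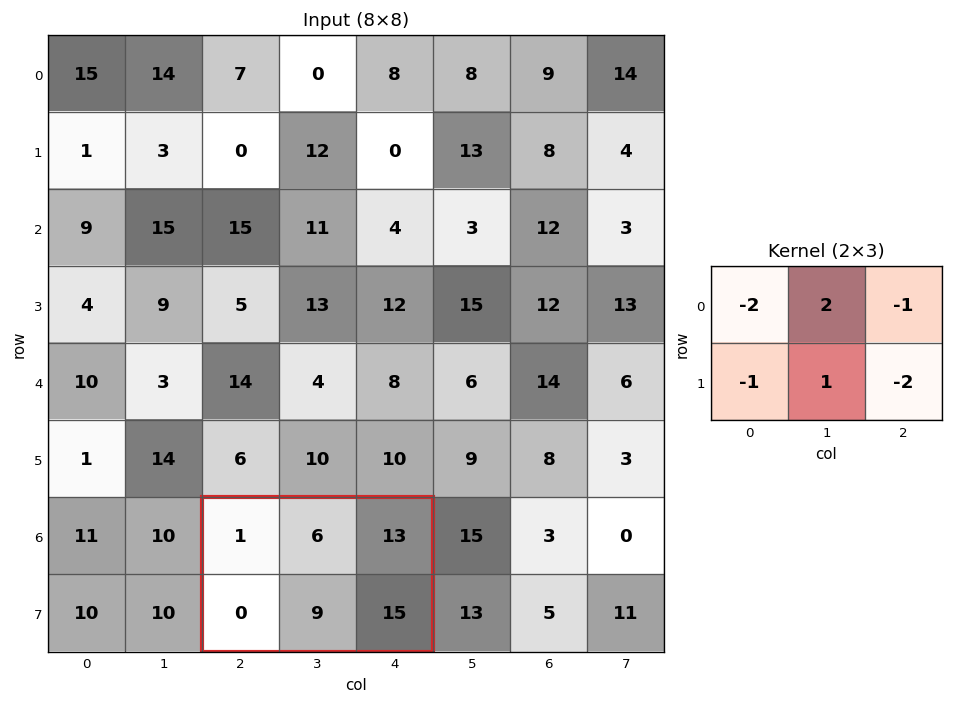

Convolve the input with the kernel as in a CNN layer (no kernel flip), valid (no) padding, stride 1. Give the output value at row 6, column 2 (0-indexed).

The receptive field on the input at this output position is [1 6 13 / 0 9 15]. Elementwise product with the kernel and sum: 1·-2 + 6·2 + 13·-1 + 0·-1 + 9·1 + 15·-2.

-24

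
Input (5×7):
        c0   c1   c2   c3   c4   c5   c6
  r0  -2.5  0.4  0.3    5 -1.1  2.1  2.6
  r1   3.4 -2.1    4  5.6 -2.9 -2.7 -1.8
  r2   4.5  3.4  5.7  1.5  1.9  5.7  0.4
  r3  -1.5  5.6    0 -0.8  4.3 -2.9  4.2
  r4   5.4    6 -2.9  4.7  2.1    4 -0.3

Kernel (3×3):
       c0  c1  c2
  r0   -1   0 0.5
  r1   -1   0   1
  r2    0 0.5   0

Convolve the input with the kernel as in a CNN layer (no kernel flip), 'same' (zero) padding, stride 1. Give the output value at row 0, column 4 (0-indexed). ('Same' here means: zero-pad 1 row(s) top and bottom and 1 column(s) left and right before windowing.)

The receptive field on the zero-padded input at this output position is [0 0 0 / 5 -1.1 2.1 / 5.6 -2.9 -2.7]. Elementwise product with the kernel and sum: 0·-1 + 0·0.5 + 5·-1 + 2.1·1 + -2.9·0.5.

-4.35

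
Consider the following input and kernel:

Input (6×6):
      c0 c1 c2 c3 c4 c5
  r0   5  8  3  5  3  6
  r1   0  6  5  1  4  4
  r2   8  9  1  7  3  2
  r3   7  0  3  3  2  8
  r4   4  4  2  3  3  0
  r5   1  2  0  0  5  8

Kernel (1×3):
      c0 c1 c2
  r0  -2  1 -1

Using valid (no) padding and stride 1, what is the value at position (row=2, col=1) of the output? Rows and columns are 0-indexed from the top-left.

-24

The receptive field on the input at this output position is [9 1 7]. Elementwise product with the kernel and sum: 9·-2 + 1·1 + 7·-1.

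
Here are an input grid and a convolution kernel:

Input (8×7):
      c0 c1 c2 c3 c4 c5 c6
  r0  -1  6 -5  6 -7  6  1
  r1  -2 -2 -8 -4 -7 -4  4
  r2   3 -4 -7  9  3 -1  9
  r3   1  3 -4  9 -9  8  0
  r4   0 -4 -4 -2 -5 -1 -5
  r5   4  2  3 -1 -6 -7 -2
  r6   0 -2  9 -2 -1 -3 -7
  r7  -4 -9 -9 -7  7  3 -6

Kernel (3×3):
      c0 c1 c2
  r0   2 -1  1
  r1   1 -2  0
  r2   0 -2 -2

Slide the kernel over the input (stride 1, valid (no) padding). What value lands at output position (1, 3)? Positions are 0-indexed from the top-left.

The receptive field on the input at this output position is [-4 -7 -4 / 9 3 -1 / 9 -9 8]. Elementwise product with the kernel and sum: -4·2 + -7·-1 + -4·1 + 9·1 + 3·-2 + -9·-2 + 8·-2.

0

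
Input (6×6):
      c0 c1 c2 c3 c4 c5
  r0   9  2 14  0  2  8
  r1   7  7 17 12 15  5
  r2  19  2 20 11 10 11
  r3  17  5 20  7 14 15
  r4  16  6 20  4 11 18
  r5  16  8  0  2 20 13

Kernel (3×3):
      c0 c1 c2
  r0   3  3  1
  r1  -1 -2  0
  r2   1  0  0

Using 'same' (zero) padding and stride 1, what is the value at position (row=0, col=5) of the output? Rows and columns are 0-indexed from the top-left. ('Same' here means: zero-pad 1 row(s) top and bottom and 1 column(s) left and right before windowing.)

-3

The receptive field on the zero-padded input at this output position is [0 0 0 / 2 8 0 / 15 5 0]. Elementwise product with the kernel and sum: 0·3 + 0·3 + 0·1 + 2·-1 + 8·-2 + 15·1.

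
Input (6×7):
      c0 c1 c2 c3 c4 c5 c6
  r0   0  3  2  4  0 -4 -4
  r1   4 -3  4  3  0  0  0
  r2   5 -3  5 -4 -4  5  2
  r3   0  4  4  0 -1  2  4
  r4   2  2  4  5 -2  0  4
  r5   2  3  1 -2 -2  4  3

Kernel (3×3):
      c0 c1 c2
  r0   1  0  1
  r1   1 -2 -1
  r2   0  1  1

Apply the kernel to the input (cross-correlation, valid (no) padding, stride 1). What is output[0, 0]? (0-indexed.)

The receptive field on the input at this output position is [0 3 2 / 4 -3 4 / 5 -3 5]. Elementwise product with the kernel and sum: 0·1 + 2·1 + 4·1 + -3·-2 + 4·-1 + -3·1 + 5·1.

10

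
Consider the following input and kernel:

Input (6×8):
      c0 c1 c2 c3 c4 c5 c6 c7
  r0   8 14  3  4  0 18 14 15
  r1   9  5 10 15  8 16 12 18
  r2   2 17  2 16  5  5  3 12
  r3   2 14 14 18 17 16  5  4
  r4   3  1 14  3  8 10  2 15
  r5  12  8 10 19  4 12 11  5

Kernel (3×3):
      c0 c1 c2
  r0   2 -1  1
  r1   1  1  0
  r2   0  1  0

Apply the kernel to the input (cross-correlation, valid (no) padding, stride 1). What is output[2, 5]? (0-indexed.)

42

The receptive field on the input at this output position is [5 3 12 / 16 5 4 / 10 2 15]. Elementwise product with the kernel and sum: 5·2 + 3·-1 + 12·1 + 16·1 + 5·1 + 2·1.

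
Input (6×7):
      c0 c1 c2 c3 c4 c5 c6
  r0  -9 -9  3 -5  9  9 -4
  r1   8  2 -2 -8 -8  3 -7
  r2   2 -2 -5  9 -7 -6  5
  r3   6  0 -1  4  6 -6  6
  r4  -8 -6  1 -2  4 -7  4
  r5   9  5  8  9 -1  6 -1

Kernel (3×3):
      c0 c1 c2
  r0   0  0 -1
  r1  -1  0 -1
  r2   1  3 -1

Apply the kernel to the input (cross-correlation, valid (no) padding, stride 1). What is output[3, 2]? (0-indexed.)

The receptive field on the input at this output position is [-1 4 6 / 1 -2 4 / 8 9 -1]. Elementwise product with the kernel and sum: 6·-1 + 1·-1 + 4·-1 + 8·1 + 9·3 + -1·-1.

25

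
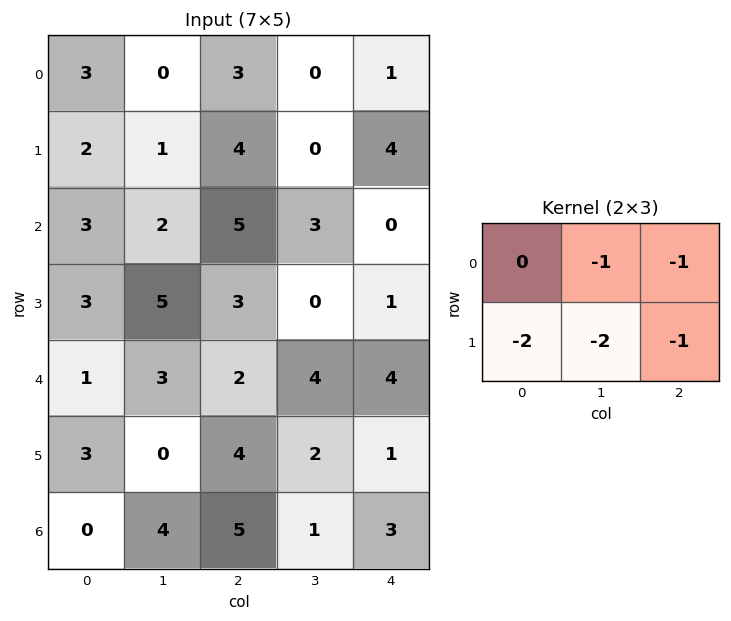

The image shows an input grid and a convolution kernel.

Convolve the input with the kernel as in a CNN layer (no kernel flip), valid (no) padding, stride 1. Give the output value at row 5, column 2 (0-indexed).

The receptive field on the input at this output position is [4 2 1 / 5 1 3]. Elementwise product with the kernel and sum: 2·-1 + 1·-1 + 5·-2 + 1·-2 + 3·-1.

-18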